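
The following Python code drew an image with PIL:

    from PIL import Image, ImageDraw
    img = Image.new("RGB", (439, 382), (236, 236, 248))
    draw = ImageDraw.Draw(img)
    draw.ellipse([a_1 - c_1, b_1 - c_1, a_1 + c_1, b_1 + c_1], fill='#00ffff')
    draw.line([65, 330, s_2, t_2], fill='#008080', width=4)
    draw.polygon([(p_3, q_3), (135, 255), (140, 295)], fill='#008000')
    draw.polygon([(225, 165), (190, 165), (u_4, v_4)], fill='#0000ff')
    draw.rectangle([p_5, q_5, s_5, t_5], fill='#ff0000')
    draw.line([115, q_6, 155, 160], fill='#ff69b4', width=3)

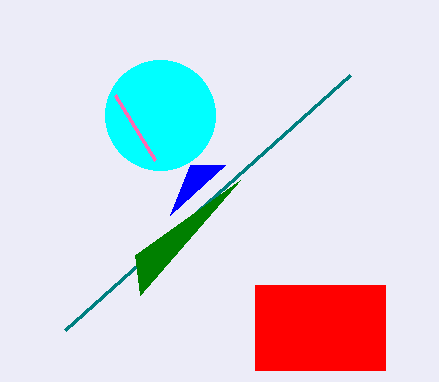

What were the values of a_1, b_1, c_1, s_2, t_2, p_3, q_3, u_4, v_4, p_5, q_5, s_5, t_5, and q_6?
a_1 = 160; b_1 = 115; c_1 = 55; s_2 = 350; t_2 = 75; p_3 = 240; q_3 = 180; u_4 = 170; v_4 = 215; p_5 = 255; q_5 = 285; s_5 = 385; t_5 = 370; q_6 = 95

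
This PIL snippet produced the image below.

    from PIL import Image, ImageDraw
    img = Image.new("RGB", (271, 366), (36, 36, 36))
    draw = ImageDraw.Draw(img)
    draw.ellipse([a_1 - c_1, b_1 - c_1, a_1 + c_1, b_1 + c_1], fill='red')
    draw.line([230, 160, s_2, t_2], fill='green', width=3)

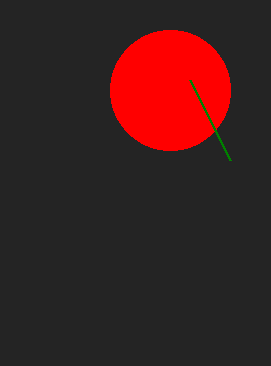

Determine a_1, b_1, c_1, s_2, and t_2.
a_1 = 170
b_1 = 90
c_1 = 60
s_2 = 190
t_2 = 80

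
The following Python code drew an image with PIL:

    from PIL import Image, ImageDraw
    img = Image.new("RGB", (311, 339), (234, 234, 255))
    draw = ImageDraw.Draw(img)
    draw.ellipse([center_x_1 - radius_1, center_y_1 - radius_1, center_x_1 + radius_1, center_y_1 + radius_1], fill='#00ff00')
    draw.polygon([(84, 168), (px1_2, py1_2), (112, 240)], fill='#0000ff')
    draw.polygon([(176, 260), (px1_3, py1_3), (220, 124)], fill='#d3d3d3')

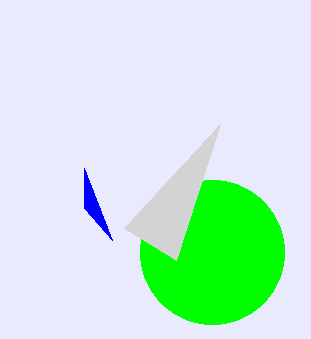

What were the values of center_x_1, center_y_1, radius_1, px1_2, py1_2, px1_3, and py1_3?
center_x_1 = 212; center_y_1 = 252; radius_1 = 72; px1_2 = 84; py1_2 = 208; px1_3 = 124; py1_3 = 228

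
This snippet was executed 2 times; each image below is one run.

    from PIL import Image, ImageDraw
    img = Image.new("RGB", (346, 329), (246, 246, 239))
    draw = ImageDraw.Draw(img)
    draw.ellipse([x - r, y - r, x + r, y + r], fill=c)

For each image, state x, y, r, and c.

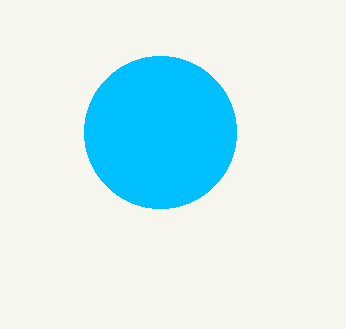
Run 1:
x = 160
y = 132
r = 76
c = 'deepskyblue'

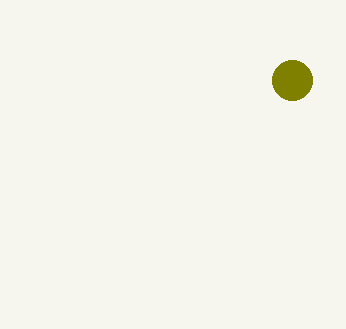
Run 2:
x = 292
y = 80
r = 20
c = 'olive'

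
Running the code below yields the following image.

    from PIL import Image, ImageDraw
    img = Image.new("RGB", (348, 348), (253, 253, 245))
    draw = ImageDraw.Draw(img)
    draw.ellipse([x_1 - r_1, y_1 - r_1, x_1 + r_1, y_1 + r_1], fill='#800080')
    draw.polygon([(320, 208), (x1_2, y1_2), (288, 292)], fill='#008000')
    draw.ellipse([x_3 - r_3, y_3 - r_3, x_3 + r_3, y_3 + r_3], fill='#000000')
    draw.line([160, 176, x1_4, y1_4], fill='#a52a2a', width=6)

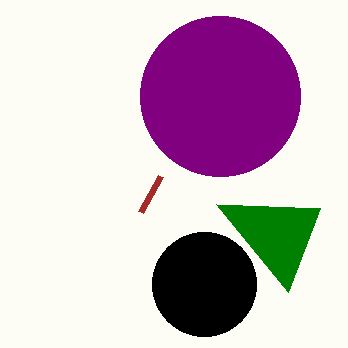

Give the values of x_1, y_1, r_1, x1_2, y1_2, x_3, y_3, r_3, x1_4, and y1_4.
x_1 = 220; y_1 = 96; r_1 = 80; x1_2 = 216; y1_2 = 204; x_3 = 204; y_3 = 284; r_3 = 52; x1_4 = 140; y1_4 = 212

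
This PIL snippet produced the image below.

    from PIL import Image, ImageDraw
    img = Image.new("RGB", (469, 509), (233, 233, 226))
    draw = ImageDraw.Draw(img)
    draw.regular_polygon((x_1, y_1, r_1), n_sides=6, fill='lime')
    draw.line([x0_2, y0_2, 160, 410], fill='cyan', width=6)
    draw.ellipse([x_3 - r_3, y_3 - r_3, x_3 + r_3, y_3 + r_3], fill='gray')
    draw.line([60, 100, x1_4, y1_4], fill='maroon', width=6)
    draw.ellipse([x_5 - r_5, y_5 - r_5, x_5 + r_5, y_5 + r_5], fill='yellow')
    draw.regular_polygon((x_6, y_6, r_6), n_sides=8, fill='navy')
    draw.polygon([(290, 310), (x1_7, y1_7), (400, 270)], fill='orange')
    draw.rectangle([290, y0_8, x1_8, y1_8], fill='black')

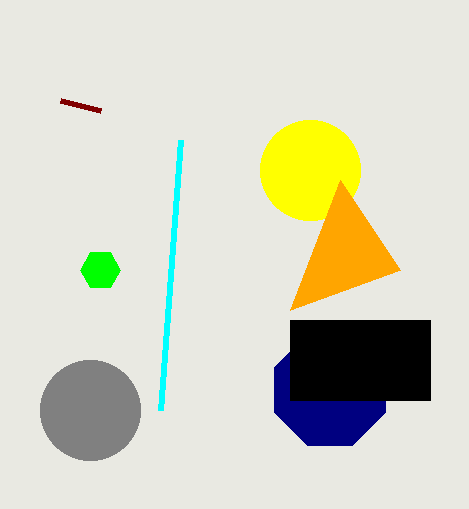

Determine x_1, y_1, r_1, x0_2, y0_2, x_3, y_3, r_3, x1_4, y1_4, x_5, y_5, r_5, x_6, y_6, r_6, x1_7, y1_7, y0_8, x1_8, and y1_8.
x_1 = 100; y_1 = 270; r_1 = 20; x0_2 = 180; y0_2 = 140; x_3 = 90; y_3 = 410; r_3 = 50; x1_4 = 100; y1_4 = 110; x_5 = 310; y_5 = 170; r_5 = 50; x_6 = 330; y_6 = 390; r_6 = 60; x1_7 = 340; y1_7 = 180; y0_8 = 320; x1_8 = 430; y1_8 = 400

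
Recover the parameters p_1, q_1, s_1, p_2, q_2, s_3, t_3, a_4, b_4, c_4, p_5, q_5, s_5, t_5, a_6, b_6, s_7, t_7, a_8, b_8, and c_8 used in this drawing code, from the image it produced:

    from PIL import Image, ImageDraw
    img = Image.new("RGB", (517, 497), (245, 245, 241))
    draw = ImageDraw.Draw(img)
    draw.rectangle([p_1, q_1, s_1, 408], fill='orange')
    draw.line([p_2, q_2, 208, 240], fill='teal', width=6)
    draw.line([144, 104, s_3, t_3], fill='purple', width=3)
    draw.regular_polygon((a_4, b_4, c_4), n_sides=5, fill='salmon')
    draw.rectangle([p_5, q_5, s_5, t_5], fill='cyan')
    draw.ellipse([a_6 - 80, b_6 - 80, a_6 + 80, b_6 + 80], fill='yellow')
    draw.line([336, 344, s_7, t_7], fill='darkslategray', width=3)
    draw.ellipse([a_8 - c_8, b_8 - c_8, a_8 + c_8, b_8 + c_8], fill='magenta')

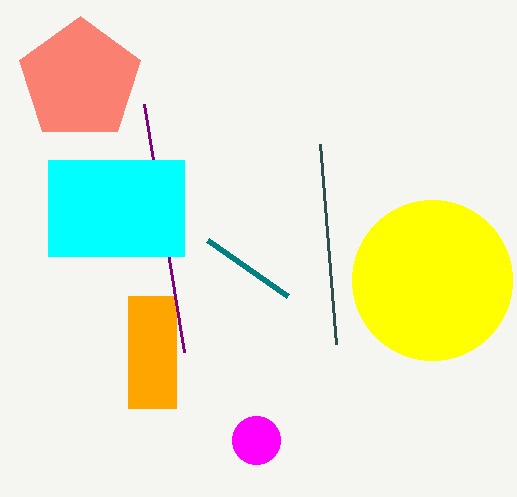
p_1 = 128
q_1 = 296
s_1 = 176
p_2 = 288
q_2 = 296
s_3 = 184
t_3 = 352
a_4 = 80
b_4 = 80
c_4 = 64
p_5 = 48
q_5 = 160
s_5 = 184
t_5 = 256
a_6 = 432
b_6 = 280
s_7 = 320
t_7 = 144
a_8 = 256
b_8 = 440
c_8 = 24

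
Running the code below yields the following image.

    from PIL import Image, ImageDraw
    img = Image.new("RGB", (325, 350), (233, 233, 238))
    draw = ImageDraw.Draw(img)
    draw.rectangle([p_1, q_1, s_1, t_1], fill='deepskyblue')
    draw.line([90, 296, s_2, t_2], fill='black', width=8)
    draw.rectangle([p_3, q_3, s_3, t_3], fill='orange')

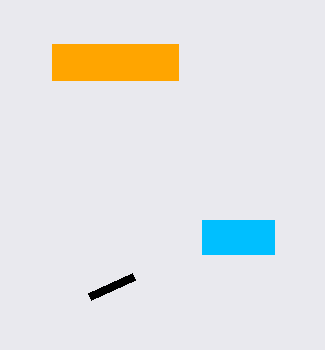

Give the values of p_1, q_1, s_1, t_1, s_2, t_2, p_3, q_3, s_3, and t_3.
p_1 = 202; q_1 = 220; s_1 = 274; t_1 = 254; s_2 = 134; t_2 = 276; p_3 = 52; q_3 = 44; s_3 = 178; t_3 = 80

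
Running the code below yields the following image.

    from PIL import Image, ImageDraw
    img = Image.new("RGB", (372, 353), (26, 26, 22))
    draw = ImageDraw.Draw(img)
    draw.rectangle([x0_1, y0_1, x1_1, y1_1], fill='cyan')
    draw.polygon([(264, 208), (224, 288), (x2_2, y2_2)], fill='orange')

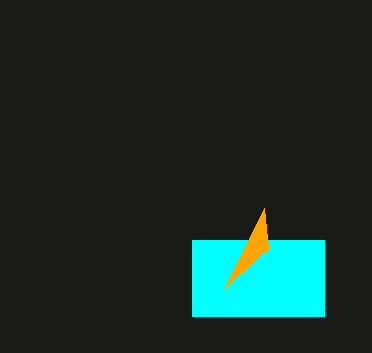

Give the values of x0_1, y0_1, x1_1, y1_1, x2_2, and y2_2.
x0_1 = 192, y0_1 = 240, x1_1 = 324, y1_1 = 316, x2_2 = 268, y2_2 = 248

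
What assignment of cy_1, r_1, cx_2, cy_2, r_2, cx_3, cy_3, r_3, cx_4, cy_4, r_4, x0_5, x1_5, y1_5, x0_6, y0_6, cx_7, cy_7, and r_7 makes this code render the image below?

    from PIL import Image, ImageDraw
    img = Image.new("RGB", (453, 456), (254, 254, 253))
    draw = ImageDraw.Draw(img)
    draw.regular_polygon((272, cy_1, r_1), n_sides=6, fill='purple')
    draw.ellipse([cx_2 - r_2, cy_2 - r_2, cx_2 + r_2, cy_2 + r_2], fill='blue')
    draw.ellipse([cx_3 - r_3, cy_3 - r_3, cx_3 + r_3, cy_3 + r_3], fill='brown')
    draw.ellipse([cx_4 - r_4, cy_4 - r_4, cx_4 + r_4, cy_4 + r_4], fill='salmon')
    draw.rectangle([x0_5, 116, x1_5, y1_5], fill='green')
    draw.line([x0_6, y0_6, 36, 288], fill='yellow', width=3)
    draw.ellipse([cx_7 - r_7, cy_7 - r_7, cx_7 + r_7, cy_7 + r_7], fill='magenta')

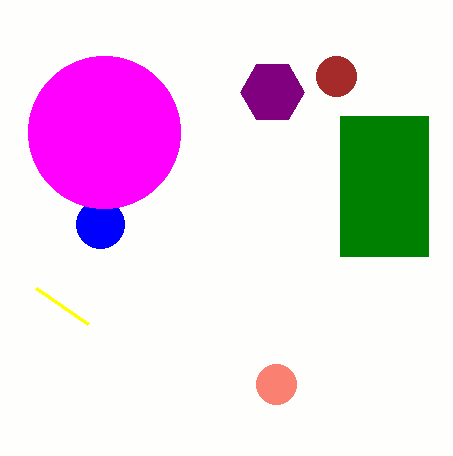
cy_1 = 92
r_1 = 32
cx_2 = 100
cy_2 = 224
r_2 = 24
cx_3 = 336
cy_3 = 76
r_3 = 20
cx_4 = 276
cy_4 = 384
r_4 = 20
x0_5 = 340
x1_5 = 428
y1_5 = 256
x0_6 = 88
y0_6 = 324
cx_7 = 104
cy_7 = 132
r_7 = 76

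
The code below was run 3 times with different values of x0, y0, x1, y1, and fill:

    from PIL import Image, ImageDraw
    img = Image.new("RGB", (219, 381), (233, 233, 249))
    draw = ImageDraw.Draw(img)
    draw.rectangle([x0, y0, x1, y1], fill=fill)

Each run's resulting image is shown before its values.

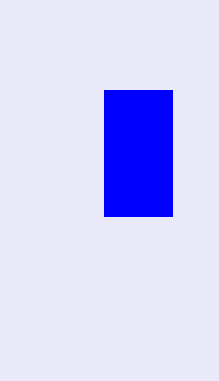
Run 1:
x0 = 104, y0 = 90, x1 = 172, y1 = 216, fill = 'blue'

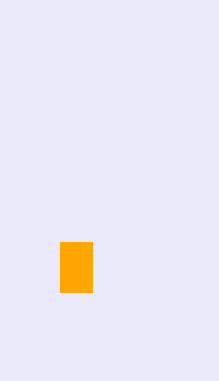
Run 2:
x0 = 60; y0 = 242; x1 = 92; y1 = 292; fill = 'orange'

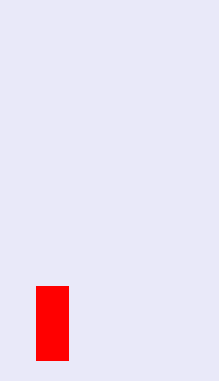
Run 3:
x0 = 36; y0 = 286; x1 = 68; y1 = 360; fill = 'red'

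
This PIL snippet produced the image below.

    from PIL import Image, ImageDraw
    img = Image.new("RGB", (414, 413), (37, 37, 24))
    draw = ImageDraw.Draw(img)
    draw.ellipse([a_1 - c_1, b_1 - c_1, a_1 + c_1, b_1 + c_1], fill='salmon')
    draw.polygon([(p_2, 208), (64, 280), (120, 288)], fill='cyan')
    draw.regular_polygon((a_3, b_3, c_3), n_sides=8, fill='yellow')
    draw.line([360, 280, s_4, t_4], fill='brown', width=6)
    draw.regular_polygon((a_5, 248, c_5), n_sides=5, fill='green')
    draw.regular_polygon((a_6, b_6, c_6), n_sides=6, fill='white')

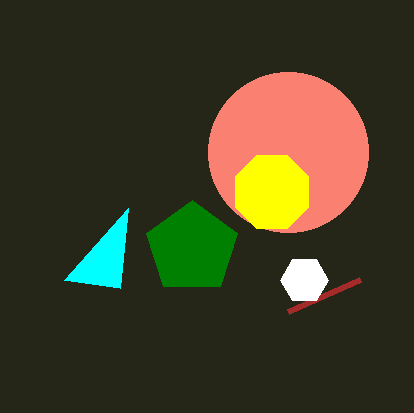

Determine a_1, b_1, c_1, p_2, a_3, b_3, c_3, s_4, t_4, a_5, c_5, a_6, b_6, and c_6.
a_1 = 288
b_1 = 152
c_1 = 80
p_2 = 128
a_3 = 272
b_3 = 192
c_3 = 40
s_4 = 288
t_4 = 312
a_5 = 192
c_5 = 48
a_6 = 304
b_6 = 280
c_6 = 24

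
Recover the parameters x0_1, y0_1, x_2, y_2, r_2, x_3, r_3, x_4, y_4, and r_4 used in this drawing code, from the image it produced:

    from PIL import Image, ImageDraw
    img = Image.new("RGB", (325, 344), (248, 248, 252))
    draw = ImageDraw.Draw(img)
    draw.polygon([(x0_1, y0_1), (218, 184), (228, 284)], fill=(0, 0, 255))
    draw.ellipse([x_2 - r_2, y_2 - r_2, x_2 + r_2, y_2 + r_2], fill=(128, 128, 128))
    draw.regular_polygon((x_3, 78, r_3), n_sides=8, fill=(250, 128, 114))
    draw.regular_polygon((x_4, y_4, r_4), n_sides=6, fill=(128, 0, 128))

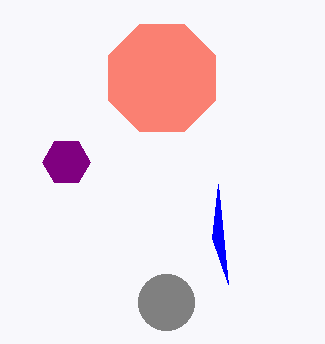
x0_1 = 212, y0_1 = 238, x_2 = 166, y_2 = 302, r_2 = 28, x_3 = 162, r_3 = 58, x_4 = 66, y_4 = 162, r_4 = 24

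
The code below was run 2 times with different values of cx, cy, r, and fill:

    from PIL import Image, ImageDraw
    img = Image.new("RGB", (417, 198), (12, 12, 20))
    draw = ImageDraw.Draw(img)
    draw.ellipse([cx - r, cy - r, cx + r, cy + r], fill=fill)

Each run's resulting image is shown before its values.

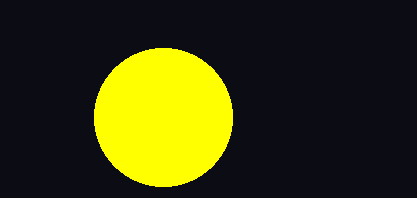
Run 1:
cx = 163; cy = 117; r = 69; fill = 'yellow'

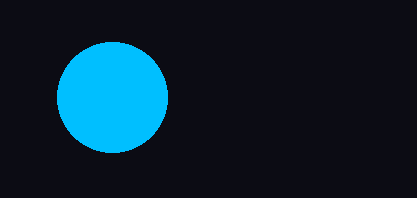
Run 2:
cx = 112, cy = 97, r = 55, fill = 'deepskyblue'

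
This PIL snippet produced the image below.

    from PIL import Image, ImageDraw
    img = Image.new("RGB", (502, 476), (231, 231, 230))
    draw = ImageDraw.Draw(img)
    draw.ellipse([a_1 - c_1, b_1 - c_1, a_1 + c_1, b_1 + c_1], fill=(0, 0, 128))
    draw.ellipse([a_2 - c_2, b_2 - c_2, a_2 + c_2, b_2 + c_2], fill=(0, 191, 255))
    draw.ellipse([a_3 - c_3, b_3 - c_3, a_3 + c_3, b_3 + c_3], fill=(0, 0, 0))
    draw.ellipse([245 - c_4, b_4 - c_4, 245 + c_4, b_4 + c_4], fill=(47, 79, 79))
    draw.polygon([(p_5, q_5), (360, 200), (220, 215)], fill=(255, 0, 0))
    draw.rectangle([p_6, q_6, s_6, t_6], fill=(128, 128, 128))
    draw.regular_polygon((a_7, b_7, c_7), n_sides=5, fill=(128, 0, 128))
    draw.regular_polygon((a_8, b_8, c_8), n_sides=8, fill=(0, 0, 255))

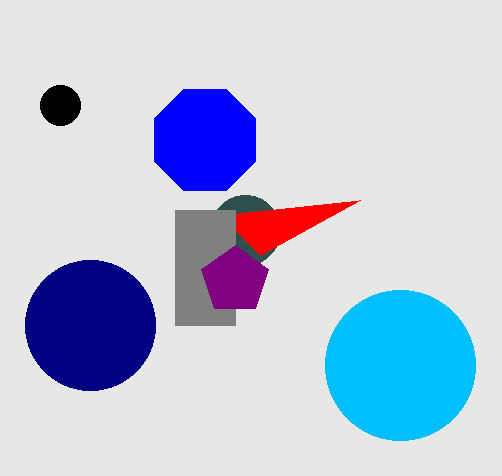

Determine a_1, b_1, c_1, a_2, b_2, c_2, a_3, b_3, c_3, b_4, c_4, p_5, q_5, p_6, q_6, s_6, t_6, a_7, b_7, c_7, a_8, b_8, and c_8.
a_1 = 90
b_1 = 325
c_1 = 65
a_2 = 400
b_2 = 365
c_2 = 75
a_3 = 60
b_3 = 105
c_3 = 20
b_4 = 230
c_4 = 35
p_5 = 260
q_5 = 255
p_6 = 175
q_6 = 210
s_6 = 235
t_6 = 325
a_7 = 235
b_7 = 280
c_7 = 35
a_8 = 205
b_8 = 140
c_8 = 55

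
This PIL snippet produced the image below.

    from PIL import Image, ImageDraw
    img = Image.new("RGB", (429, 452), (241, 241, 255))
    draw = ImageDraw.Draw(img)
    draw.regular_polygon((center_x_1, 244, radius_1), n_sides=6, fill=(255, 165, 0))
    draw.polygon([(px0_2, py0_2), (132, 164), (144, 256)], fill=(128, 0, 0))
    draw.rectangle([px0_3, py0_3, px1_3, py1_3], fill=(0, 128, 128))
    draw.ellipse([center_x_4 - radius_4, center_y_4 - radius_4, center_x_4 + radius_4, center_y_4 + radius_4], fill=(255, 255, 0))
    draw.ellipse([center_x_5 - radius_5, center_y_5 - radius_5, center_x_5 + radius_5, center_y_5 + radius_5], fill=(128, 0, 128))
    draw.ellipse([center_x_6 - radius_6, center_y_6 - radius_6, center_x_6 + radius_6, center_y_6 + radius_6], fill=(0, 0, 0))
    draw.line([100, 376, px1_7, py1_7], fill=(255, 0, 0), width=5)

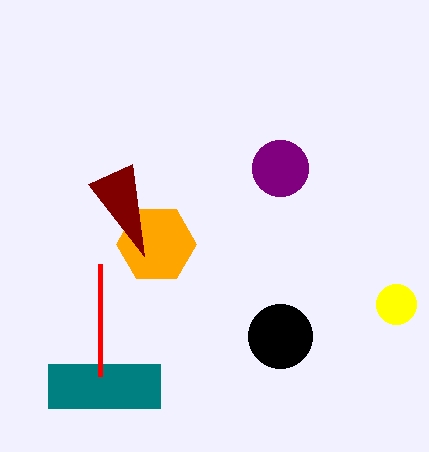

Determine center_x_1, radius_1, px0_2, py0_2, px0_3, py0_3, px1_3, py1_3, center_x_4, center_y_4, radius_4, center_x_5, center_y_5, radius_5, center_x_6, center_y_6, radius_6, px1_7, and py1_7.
center_x_1 = 156, radius_1 = 40, px0_2 = 88, py0_2 = 184, px0_3 = 48, py0_3 = 364, px1_3 = 160, py1_3 = 408, center_x_4 = 396, center_y_4 = 304, radius_4 = 20, center_x_5 = 280, center_y_5 = 168, radius_5 = 28, center_x_6 = 280, center_y_6 = 336, radius_6 = 32, px1_7 = 100, py1_7 = 264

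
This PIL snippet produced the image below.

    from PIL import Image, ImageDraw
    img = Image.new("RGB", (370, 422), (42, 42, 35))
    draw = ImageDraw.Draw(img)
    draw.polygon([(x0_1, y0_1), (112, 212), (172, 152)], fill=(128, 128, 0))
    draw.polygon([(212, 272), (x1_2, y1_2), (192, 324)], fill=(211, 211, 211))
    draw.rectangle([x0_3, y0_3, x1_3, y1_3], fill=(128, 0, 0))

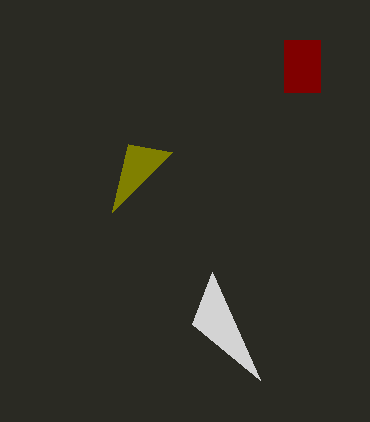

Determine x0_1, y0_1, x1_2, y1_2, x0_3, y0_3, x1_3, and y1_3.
x0_1 = 128, y0_1 = 144, x1_2 = 260, y1_2 = 380, x0_3 = 284, y0_3 = 40, x1_3 = 320, y1_3 = 92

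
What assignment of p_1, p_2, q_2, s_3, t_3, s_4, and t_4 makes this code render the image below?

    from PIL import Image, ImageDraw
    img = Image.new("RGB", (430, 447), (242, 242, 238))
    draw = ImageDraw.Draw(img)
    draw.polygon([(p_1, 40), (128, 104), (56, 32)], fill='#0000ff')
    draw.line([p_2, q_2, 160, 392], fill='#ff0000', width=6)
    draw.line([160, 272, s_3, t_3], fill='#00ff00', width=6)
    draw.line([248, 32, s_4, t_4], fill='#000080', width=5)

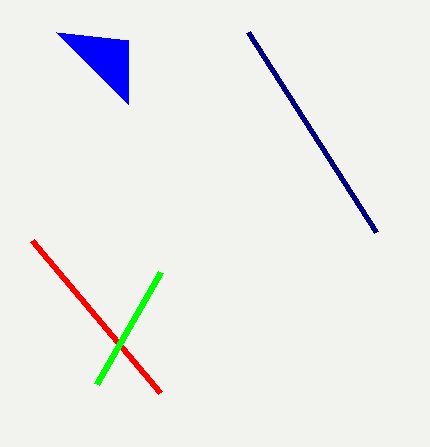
p_1 = 128, p_2 = 32, q_2 = 240, s_3 = 96, t_3 = 384, s_4 = 376, t_4 = 232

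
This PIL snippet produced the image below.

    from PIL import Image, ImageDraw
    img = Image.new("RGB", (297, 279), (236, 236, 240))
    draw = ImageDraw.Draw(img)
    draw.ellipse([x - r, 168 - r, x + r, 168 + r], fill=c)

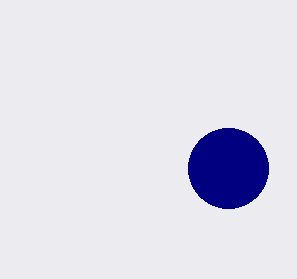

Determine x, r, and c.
x = 228
r = 40
c = 'navy'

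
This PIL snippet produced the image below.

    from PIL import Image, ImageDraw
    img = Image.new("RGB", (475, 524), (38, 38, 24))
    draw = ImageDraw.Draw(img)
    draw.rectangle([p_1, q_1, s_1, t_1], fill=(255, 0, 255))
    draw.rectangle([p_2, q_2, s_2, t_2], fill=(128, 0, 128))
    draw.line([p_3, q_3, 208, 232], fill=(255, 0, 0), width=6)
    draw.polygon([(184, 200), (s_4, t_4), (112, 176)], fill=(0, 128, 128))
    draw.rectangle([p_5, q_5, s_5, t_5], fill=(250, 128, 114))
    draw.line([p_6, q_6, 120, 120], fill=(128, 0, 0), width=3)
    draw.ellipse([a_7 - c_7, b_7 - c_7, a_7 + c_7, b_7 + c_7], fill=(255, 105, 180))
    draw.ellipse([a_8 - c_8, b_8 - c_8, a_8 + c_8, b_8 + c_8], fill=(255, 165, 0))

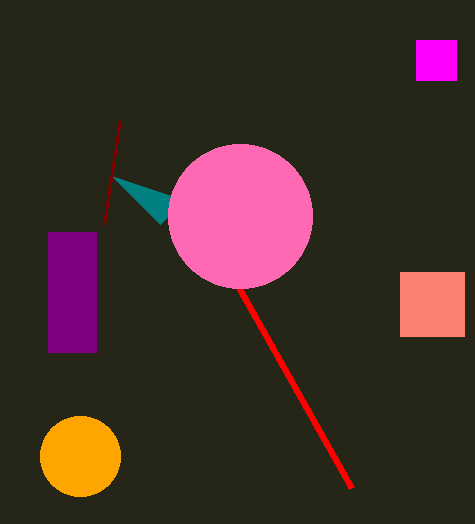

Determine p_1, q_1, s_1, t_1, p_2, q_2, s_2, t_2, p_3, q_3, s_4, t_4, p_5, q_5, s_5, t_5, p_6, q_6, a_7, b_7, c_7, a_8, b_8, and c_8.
p_1 = 416; q_1 = 40; s_1 = 456; t_1 = 80; p_2 = 48; q_2 = 232; s_2 = 96; t_2 = 352; p_3 = 352; q_3 = 488; s_4 = 160; t_4 = 224; p_5 = 400; q_5 = 272; s_5 = 464; t_5 = 336; p_6 = 104; q_6 = 224; a_7 = 240; b_7 = 216; c_7 = 72; a_8 = 80; b_8 = 456; c_8 = 40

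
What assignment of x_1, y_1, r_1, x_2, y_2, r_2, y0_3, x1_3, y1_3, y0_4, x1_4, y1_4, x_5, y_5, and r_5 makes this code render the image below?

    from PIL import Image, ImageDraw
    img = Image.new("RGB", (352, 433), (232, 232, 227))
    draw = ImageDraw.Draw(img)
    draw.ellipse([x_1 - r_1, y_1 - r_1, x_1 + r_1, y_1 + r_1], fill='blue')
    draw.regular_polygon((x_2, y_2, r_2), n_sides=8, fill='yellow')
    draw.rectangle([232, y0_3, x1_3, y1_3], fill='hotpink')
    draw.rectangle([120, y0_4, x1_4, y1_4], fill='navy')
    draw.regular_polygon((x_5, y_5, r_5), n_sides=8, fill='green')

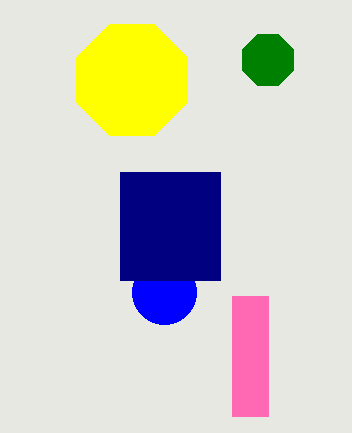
x_1 = 164, y_1 = 292, r_1 = 32, x_2 = 132, y_2 = 80, r_2 = 60, y0_3 = 296, x1_3 = 268, y1_3 = 416, y0_4 = 172, x1_4 = 220, y1_4 = 280, x_5 = 268, y_5 = 60, r_5 = 28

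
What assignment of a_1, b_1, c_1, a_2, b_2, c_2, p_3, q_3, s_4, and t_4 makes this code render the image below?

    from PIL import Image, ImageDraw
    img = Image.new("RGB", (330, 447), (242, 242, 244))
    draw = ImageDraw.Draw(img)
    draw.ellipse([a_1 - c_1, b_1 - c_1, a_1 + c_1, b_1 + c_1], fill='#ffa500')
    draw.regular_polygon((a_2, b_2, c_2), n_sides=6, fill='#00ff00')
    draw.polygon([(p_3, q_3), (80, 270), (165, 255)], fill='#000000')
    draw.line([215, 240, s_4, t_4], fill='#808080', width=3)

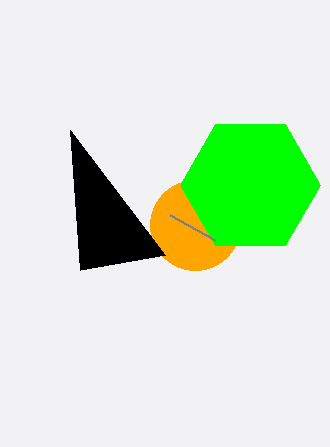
a_1 = 195, b_1 = 225, c_1 = 45, a_2 = 250, b_2 = 185, c_2 = 70, p_3 = 70, q_3 = 130, s_4 = 170, t_4 = 215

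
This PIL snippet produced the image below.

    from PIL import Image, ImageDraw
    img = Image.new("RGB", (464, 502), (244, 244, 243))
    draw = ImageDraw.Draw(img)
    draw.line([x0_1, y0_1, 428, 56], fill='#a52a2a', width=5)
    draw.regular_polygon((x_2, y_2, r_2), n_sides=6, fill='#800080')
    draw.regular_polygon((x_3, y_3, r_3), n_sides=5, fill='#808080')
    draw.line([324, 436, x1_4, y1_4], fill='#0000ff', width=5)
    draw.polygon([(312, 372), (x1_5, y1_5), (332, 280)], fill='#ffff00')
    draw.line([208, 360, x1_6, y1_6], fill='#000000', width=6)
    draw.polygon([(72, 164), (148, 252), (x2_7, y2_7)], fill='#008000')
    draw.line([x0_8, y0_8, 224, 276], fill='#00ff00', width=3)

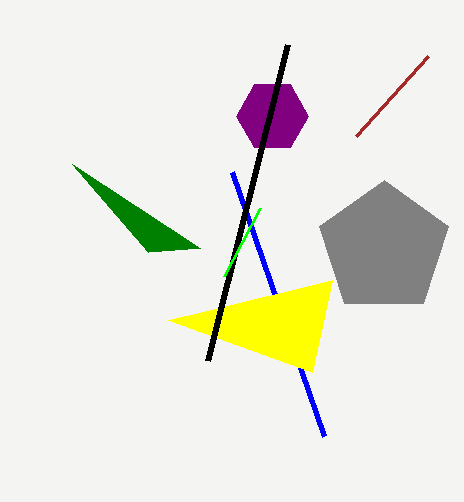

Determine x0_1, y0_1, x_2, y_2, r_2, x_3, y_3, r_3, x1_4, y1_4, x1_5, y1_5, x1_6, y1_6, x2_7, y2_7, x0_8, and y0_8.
x0_1 = 356; y0_1 = 136; x_2 = 272; y_2 = 116; r_2 = 36; x_3 = 384; y_3 = 248; r_3 = 68; x1_4 = 232; y1_4 = 172; x1_5 = 168; y1_5 = 320; x1_6 = 288; y1_6 = 44; x2_7 = 200; y2_7 = 248; x0_8 = 260; y0_8 = 208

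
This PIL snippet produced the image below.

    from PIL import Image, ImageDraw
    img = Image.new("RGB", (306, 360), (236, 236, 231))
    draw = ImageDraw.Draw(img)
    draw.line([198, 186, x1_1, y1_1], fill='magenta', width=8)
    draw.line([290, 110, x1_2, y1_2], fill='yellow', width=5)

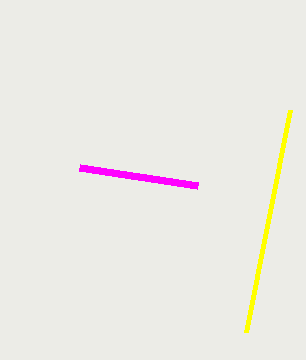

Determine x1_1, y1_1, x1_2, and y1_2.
x1_1 = 80; y1_1 = 168; x1_2 = 246; y1_2 = 332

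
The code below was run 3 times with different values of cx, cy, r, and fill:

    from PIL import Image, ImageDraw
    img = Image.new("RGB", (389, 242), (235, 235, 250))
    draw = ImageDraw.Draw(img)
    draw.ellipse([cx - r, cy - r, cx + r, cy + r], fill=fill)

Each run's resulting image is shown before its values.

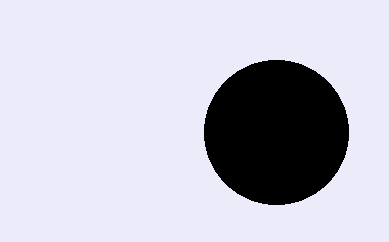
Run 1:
cx = 276; cy = 132; r = 72; fill = 'black'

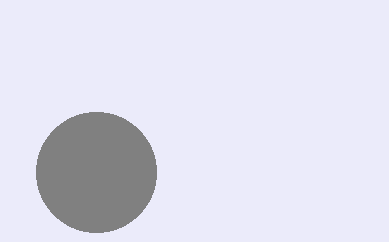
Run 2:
cx = 96
cy = 172
r = 60
fill = 'gray'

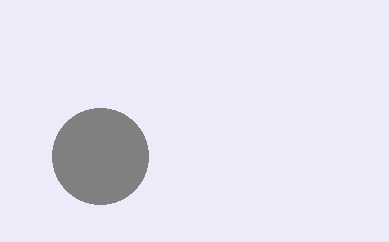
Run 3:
cx = 100
cy = 156
r = 48
fill = 'gray'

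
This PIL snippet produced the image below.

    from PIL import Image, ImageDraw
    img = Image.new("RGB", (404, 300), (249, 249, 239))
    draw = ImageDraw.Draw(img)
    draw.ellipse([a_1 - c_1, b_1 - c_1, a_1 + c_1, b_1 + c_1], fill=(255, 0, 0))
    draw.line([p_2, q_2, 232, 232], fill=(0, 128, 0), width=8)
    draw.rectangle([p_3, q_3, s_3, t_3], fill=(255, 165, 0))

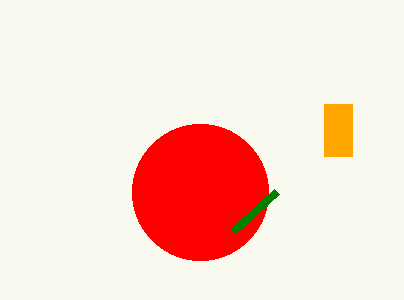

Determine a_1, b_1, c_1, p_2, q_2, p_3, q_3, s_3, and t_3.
a_1 = 200
b_1 = 192
c_1 = 68
p_2 = 276
q_2 = 192
p_3 = 324
q_3 = 104
s_3 = 352
t_3 = 156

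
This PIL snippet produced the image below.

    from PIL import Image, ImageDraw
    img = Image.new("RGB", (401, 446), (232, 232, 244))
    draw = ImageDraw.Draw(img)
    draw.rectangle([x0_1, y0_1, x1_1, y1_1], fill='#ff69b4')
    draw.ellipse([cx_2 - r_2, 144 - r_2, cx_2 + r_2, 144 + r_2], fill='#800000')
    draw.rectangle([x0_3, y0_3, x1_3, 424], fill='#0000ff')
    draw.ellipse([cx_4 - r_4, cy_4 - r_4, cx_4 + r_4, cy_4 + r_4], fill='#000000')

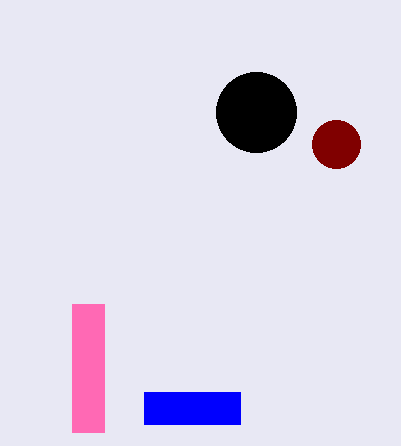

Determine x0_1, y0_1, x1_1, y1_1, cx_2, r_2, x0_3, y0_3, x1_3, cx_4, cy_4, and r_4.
x0_1 = 72, y0_1 = 304, x1_1 = 104, y1_1 = 432, cx_2 = 336, r_2 = 24, x0_3 = 144, y0_3 = 392, x1_3 = 240, cx_4 = 256, cy_4 = 112, r_4 = 40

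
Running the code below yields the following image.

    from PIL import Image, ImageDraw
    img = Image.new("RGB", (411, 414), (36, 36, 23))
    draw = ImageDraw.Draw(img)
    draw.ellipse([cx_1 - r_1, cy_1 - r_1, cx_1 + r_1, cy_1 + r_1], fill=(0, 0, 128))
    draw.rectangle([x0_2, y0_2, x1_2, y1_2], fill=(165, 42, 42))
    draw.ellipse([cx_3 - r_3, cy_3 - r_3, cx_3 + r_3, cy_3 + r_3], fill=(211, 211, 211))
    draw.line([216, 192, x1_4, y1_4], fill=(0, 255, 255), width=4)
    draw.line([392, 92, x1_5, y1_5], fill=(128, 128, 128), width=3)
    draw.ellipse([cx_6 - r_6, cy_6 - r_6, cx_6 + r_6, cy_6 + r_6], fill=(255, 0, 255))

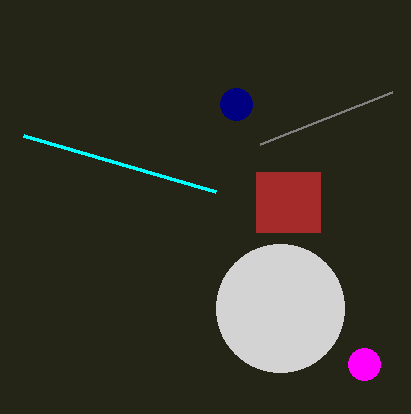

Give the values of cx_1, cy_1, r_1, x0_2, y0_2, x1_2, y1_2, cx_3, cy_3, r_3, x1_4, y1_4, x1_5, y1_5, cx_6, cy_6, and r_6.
cx_1 = 236; cy_1 = 104; r_1 = 16; x0_2 = 256; y0_2 = 172; x1_2 = 320; y1_2 = 232; cx_3 = 280; cy_3 = 308; r_3 = 64; x1_4 = 24; y1_4 = 136; x1_5 = 260; y1_5 = 144; cx_6 = 364; cy_6 = 364; r_6 = 16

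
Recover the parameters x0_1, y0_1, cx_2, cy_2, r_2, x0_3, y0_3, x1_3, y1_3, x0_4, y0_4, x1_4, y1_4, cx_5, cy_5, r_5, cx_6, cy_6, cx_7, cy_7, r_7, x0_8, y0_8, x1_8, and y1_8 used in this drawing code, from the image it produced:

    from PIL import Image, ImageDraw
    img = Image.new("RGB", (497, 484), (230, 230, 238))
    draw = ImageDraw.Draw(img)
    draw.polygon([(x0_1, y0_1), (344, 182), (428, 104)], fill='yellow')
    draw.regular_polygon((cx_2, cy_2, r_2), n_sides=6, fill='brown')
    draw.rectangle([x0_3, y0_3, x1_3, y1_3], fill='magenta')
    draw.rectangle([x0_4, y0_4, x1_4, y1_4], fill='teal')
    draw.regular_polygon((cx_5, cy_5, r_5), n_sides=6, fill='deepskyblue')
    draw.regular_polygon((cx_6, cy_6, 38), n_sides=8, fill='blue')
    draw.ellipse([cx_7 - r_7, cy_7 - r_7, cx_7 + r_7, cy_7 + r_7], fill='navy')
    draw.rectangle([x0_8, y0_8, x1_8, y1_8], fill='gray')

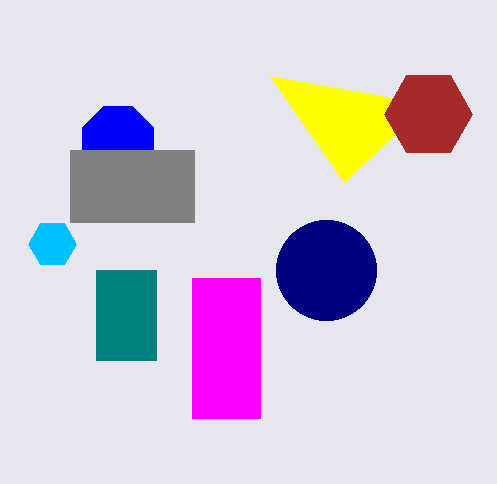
x0_1 = 270
y0_1 = 76
cx_2 = 428
cy_2 = 114
r_2 = 44
x0_3 = 192
y0_3 = 278
x1_3 = 260
y1_3 = 418
x0_4 = 96
y0_4 = 270
x1_4 = 156
y1_4 = 360
cx_5 = 52
cy_5 = 244
r_5 = 24
cx_6 = 118
cy_6 = 142
cx_7 = 326
cy_7 = 270
r_7 = 50
x0_8 = 70
y0_8 = 150
x1_8 = 194
y1_8 = 222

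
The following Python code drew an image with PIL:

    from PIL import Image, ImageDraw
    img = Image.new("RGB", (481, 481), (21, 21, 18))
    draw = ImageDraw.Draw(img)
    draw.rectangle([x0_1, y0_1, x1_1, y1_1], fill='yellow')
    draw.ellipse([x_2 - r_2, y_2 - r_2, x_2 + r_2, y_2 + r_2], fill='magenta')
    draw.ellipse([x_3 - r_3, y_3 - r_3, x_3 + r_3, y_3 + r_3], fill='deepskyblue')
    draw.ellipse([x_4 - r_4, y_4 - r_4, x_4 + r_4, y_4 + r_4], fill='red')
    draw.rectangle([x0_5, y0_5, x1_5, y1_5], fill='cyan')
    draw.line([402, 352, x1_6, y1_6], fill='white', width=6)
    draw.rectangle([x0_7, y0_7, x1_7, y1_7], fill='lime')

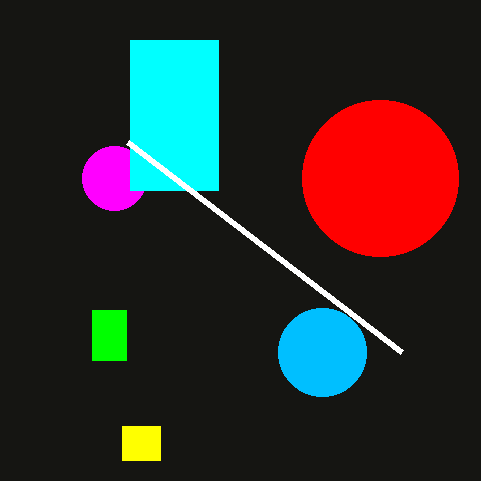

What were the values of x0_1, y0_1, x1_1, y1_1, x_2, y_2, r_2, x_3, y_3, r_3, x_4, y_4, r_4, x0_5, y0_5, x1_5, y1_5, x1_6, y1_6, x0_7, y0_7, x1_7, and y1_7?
x0_1 = 122
y0_1 = 426
x1_1 = 160
y1_1 = 460
x_2 = 114
y_2 = 178
r_2 = 32
x_3 = 322
y_3 = 352
r_3 = 44
x_4 = 380
y_4 = 178
r_4 = 78
x0_5 = 130
y0_5 = 40
x1_5 = 218
y1_5 = 190
x1_6 = 128
y1_6 = 142
x0_7 = 92
y0_7 = 310
x1_7 = 126
y1_7 = 360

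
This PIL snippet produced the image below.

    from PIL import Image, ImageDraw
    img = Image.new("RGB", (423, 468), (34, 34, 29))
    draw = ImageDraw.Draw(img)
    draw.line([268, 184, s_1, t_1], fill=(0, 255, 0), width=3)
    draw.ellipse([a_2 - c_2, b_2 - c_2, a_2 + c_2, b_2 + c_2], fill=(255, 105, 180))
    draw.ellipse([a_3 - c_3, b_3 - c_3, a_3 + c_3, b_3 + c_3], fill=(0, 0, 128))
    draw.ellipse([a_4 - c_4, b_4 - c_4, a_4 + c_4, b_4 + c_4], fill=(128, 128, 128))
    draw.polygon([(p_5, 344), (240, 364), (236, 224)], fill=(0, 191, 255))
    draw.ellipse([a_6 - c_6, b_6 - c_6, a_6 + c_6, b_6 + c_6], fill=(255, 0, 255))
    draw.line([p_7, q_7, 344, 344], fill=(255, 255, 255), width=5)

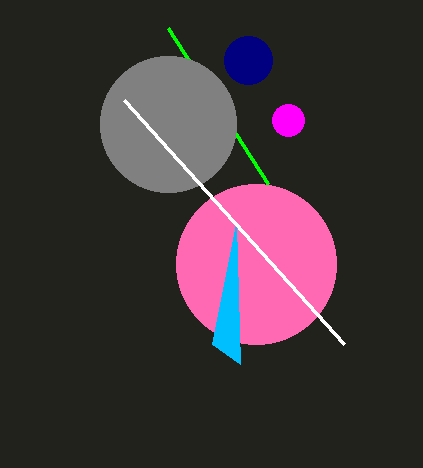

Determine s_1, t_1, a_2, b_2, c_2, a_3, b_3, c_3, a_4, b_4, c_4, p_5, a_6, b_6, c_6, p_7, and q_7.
s_1 = 168
t_1 = 28
a_2 = 256
b_2 = 264
c_2 = 80
a_3 = 248
b_3 = 60
c_3 = 24
a_4 = 168
b_4 = 124
c_4 = 68
p_5 = 212
a_6 = 288
b_6 = 120
c_6 = 16
p_7 = 124
q_7 = 100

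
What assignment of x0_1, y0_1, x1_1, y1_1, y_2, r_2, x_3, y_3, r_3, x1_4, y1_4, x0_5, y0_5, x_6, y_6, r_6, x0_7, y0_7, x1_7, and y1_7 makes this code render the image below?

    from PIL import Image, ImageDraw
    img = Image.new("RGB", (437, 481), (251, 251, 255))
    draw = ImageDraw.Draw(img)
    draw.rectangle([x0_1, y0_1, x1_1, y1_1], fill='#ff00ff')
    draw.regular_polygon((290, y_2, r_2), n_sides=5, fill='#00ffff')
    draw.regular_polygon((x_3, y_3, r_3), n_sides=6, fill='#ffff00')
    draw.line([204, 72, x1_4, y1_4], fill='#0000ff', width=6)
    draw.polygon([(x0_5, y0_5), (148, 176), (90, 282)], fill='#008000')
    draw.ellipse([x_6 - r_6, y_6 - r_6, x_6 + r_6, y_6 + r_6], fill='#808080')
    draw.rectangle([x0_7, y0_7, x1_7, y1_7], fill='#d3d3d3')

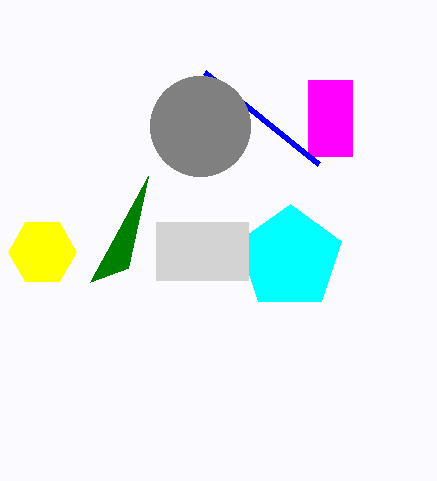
x0_1 = 308, y0_1 = 80, x1_1 = 352, y1_1 = 156, y_2 = 258, r_2 = 54, x_3 = 42, y_3 = 252, r_3 = 34, x1_4 = 318, y1_4 = 164, x0_5 = 128, y0_5 = 268, x_6 = 200, y_6 = 126, r_6 = 50, x0_7 = 156, y0_7 = 222, x1_7 = 248, y1_7 = 280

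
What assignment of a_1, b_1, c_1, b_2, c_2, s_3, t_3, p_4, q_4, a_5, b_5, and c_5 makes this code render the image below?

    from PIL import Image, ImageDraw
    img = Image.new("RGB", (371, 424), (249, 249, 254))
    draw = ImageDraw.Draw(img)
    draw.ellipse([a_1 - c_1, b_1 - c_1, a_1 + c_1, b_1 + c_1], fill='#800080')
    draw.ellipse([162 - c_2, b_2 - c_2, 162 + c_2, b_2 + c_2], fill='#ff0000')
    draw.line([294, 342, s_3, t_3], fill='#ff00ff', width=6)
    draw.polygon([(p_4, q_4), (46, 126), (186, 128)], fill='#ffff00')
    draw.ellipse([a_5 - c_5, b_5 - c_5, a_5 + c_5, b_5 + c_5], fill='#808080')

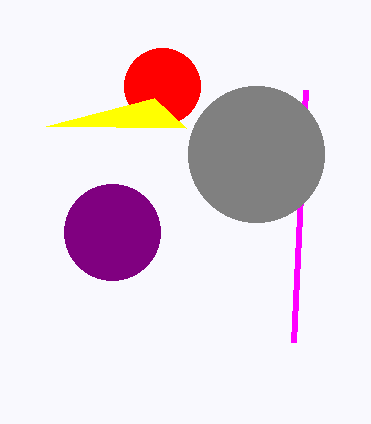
a_1 = 112; b_1 = 232; c_1 = 48; b_2 = 86; c_2 = 38; s_3 = 306; t_3 = 90; p_4 = 154; q_4 = 98; a_5 = 256; b_5 = 154; c_5 = 68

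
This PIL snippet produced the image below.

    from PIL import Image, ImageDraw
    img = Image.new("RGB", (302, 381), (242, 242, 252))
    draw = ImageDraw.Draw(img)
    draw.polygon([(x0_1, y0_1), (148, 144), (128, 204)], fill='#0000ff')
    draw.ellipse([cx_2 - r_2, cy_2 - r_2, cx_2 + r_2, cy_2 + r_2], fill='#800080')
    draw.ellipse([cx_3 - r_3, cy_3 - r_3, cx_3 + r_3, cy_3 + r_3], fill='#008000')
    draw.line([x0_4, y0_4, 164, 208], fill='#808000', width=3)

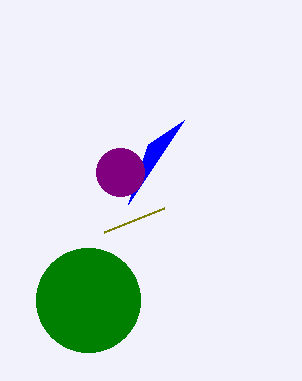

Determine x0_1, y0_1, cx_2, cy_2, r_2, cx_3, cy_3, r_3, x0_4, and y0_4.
x0_1 = 184
y0_1 = 120
cx_2 = 120
cy_2 = 172
r_2 = 24
cx_3 = 88
cy_3 = 300
r_3 = 52
x0_4 = 104
y0_4 = 232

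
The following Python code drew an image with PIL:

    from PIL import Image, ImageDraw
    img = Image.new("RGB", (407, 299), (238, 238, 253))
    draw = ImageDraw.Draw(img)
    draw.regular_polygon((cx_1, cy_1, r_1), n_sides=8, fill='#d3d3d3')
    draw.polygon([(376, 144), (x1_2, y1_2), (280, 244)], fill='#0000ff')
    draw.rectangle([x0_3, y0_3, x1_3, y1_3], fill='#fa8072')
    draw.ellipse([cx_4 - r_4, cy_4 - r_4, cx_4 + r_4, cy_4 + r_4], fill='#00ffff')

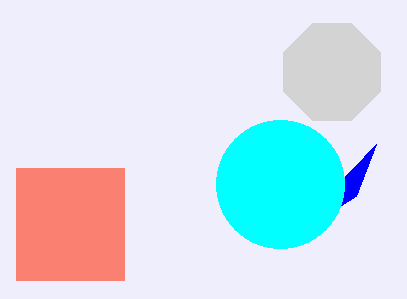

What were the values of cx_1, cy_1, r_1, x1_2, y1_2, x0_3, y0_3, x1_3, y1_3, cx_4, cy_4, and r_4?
cx_1 = 332; cy_1 = 72; r_1 = 52; x1_2 = 356; y1_2 = 196; x0_3 = 16; y0_3 = 168; x1_3 = 124; y1_3 = 280; cx_4 = 280; cy_4 = 184; r_4 = 64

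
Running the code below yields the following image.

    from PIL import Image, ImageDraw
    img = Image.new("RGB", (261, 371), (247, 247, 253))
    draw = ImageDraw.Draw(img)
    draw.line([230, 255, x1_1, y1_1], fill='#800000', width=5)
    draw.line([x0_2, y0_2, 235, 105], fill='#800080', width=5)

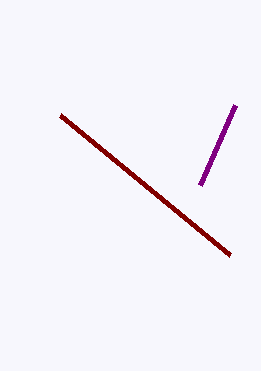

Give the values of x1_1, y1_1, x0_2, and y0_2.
x1_1 = 60
y1_1 = 115
x0_2 = 200
y0_2 = 185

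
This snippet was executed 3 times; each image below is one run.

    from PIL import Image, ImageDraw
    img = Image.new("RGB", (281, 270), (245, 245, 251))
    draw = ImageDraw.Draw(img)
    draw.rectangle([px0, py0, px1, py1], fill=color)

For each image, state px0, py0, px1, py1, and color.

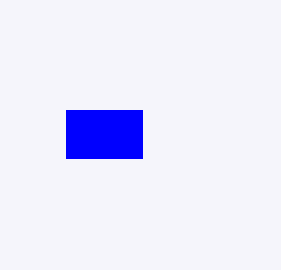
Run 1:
px0 = 66, py0 = 110, px1 = 142, py1 = 158, color = 'blue'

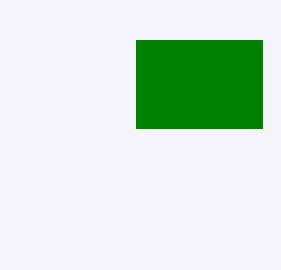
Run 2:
px0 = 136; py0 = 40; px1 = 262; py1 = 128; color = 'green'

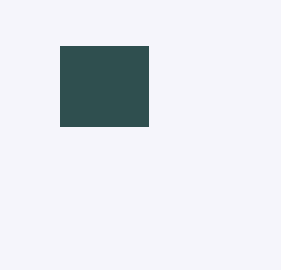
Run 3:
px0 = 60
py0 = 46
px1 = 148
py1 = 126
color = 'darkslategray'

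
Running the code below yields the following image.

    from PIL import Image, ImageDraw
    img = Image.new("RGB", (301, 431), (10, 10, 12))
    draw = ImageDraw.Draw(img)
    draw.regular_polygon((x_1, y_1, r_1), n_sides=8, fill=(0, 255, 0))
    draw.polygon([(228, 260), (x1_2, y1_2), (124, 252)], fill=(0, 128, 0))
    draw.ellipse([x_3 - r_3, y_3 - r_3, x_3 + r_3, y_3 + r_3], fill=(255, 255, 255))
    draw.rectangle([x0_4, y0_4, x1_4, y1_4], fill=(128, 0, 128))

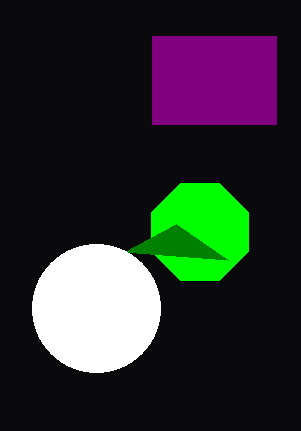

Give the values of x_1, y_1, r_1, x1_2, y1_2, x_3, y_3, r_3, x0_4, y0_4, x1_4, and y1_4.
x_1 = 200; y_1 = 232; r_1 = 52; x1_2 = 176; y1_2 = 224; x_3 = 96; y_3 = 308; r_3 = 64; x0_4 = 152; y0_4 = 36; x1_4 = 276; y1_4 = 124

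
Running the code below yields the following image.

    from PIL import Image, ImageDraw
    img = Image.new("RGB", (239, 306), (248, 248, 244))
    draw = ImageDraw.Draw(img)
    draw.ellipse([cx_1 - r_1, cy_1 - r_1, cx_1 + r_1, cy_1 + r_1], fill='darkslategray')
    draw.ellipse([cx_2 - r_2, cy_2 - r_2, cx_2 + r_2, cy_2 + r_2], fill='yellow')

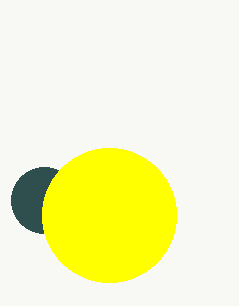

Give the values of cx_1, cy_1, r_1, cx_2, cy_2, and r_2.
cx_1 = 44; cy_1 = 200; r_1 = 33; cx_2 = 109; cy_2 = 215; r_2 = 67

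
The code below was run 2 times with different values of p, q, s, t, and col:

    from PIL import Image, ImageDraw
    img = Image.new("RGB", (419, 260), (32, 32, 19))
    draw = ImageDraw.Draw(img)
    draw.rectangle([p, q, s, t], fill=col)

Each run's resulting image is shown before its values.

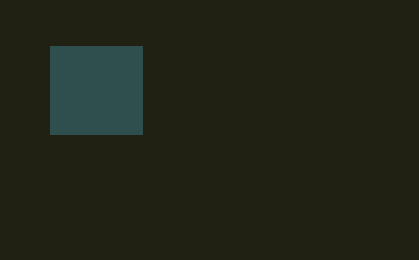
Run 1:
p = 50, q = 46, s = 142, t = 134, col = 'darkslategray'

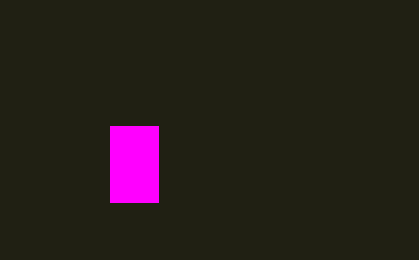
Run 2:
p = 110
q = 126
s = 158
t = 202
col = 'magenta'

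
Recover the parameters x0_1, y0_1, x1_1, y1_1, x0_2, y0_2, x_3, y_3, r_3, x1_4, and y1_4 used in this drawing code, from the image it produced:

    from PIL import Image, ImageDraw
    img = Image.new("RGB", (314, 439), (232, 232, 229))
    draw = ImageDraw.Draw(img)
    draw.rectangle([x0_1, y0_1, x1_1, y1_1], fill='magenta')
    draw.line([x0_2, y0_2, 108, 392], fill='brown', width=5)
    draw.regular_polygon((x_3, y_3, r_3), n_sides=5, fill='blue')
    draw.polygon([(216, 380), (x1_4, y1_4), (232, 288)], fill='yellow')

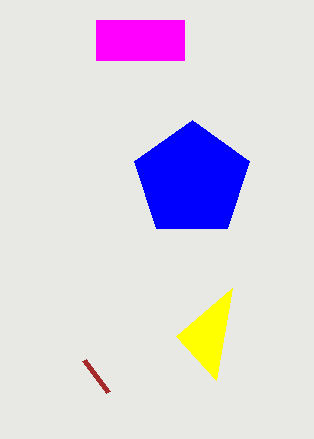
x0_1 = 96; y0_1 = 20; x1_1 = 184; y1_1 = 60; x0_2 = 84; y0_2 = 360; x_3 = 192; y_3 = 180; r_3 = 60; x1_4 = 176; y1_4 = 336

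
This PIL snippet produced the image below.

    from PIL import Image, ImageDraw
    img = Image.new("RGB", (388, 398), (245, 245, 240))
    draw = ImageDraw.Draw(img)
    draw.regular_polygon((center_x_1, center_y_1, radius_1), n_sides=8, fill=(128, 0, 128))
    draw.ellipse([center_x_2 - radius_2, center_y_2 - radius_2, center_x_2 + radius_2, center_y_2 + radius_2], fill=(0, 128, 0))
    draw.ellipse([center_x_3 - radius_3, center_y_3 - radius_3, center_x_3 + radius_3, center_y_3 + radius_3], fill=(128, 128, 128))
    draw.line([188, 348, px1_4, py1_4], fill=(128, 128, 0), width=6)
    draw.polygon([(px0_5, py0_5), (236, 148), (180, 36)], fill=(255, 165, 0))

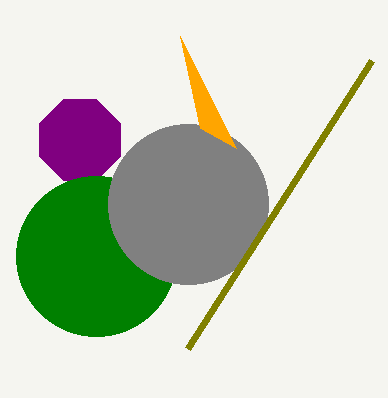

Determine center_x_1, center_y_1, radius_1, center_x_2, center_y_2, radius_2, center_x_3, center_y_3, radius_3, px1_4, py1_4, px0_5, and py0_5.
center_x_1 = 80, center_y_1 = 140, radius_1 = 44, center_x_2 = 96, center_y_2 = 256, radius_2 = 80, center_x_3 = 188, center_y_3 = 204, radius_3 = 80, px1_4 = 372, py1_4 = 60, px0_5 = 200, py0_5 = 128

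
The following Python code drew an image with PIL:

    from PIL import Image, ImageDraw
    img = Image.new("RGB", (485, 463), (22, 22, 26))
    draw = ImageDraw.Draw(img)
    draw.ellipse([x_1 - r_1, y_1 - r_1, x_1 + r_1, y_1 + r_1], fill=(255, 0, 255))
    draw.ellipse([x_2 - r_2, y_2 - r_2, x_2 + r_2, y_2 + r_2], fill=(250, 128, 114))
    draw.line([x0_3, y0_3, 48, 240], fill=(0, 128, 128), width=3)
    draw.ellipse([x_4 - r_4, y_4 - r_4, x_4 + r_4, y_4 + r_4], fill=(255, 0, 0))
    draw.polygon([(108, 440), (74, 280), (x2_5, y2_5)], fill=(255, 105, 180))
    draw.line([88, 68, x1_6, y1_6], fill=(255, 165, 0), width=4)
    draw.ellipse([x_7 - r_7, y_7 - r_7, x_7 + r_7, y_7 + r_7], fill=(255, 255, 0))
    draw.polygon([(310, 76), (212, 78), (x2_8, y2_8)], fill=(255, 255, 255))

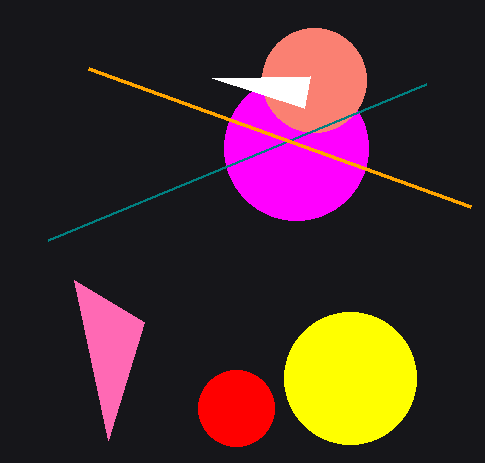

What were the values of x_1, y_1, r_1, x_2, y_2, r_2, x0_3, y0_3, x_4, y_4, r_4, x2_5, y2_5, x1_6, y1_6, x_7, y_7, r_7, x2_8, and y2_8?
x_1 = 296; y_1 = 148; r_1 = 72; x_2 = 314; y_2 = 80; r_2 = 52; x0_3 = 426; y0_3 = 84; x_4 = 236; y_4 = 408; r_4 = 38; x2_5 = 144; y2_5 = 322; x1_6 = 470; y1_6 = 206; x_7 = 350; y_7 = 378; r_7 = 66; x2_8 = 304; y2_8 = 108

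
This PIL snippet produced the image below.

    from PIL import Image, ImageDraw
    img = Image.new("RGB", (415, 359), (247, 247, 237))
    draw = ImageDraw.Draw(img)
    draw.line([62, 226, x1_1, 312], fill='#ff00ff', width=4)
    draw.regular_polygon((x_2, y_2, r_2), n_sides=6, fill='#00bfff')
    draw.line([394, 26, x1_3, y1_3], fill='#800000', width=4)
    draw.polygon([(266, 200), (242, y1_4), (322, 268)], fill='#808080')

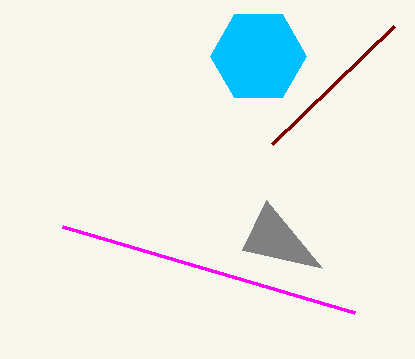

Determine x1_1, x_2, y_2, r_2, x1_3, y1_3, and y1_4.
x1_1 = 354, x_2 = 258, y_2 = 56, r_2 = 48, x1_3 = 272, y1_3 = 144, y1_4 = 250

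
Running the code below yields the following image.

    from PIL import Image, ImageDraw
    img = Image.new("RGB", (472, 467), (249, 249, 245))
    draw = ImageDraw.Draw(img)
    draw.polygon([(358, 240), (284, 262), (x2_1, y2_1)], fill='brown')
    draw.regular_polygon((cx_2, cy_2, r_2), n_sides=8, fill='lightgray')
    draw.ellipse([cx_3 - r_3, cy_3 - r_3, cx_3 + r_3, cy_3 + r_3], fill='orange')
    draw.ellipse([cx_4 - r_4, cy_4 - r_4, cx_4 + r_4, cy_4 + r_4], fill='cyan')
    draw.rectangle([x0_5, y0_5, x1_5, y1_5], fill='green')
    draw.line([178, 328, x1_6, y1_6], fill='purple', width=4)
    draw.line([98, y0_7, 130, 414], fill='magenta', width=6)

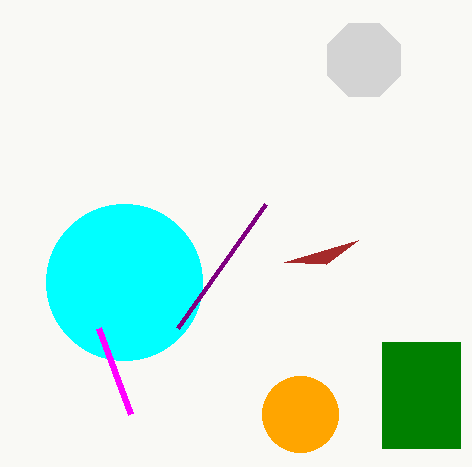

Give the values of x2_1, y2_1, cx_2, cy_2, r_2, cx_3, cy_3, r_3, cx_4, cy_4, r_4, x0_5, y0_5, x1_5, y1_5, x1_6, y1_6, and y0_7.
x2_1 = 326; y2_1 = 264; cx_2 = 364; cy_2 = 60; r_2 = 40; cx_3 = 300; cy_3 = 414; r_3 = 38; cx_4 = 124; cy_4 = 282; r_4 = 78; x0_5 = 382; y0_5 = 342; x1_5 = 460; y1_5 = 448; x1_6 = 266; y1_6 = 204; y0_7 = 328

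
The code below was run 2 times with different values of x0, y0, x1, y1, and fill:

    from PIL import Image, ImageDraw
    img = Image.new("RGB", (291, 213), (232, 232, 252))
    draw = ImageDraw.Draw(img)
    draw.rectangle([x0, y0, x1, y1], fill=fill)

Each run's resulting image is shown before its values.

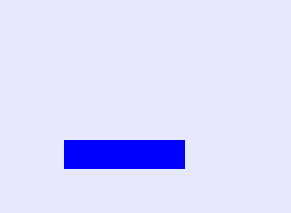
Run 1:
x0 = 64; y0 = 140; x1 = 184; y1 = 168; fill = 'blue'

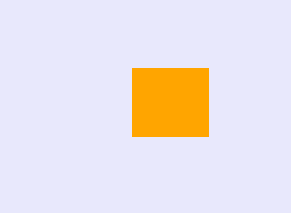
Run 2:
x0 = 132; y0 = 68; x1 = 208; y1 = 136; fill = 'orange'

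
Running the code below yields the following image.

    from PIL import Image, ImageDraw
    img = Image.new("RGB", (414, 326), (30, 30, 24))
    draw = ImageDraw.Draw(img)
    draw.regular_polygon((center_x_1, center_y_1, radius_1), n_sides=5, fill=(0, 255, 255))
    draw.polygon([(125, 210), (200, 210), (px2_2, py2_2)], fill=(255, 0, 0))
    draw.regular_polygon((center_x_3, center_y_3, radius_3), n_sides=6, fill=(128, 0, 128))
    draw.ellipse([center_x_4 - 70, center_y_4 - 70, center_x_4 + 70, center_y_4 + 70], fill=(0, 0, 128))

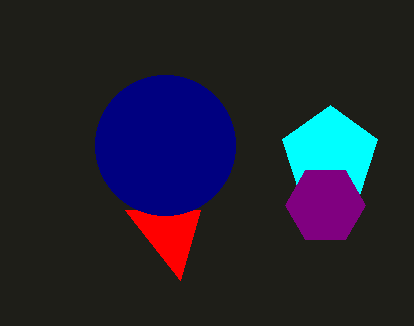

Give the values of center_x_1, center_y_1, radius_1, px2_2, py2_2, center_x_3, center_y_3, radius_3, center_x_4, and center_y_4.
center_x_1 = 330; center_y_1 = 155; radius_1 = 50; px2_2 = 180; py2_2 = 280; center_x_3 = 325; center_y_3 = 205; radius_3 = 40; center_x_4 = 165; center_y_4 = 145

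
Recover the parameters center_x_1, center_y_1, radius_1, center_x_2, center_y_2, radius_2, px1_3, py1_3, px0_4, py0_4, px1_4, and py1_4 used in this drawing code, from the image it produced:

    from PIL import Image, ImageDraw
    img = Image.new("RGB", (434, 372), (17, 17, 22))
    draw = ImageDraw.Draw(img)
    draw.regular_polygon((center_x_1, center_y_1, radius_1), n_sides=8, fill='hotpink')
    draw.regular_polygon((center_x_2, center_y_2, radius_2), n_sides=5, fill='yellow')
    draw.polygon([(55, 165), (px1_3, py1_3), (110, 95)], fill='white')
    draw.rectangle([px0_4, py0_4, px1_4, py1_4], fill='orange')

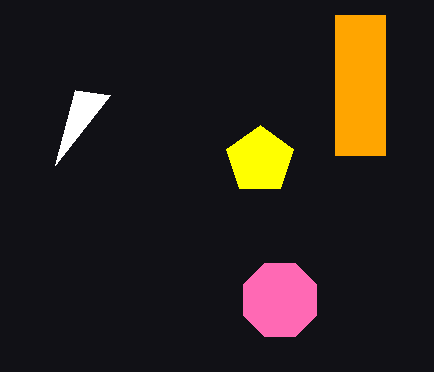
center_x_1 = 280; center_y_1 = 300; radius_1 = 40; center_x_2 = 260; center_y_2 = 160; radius_2 = 35; px1_3 = 75; py1_3 = 90; px0_4 = 335; py0_4 = 15; px1_4 = 385; py1_4 = 155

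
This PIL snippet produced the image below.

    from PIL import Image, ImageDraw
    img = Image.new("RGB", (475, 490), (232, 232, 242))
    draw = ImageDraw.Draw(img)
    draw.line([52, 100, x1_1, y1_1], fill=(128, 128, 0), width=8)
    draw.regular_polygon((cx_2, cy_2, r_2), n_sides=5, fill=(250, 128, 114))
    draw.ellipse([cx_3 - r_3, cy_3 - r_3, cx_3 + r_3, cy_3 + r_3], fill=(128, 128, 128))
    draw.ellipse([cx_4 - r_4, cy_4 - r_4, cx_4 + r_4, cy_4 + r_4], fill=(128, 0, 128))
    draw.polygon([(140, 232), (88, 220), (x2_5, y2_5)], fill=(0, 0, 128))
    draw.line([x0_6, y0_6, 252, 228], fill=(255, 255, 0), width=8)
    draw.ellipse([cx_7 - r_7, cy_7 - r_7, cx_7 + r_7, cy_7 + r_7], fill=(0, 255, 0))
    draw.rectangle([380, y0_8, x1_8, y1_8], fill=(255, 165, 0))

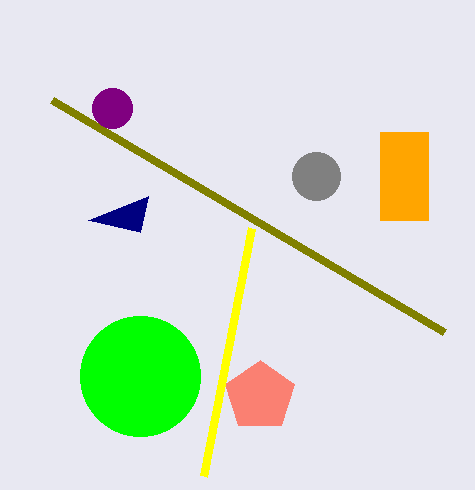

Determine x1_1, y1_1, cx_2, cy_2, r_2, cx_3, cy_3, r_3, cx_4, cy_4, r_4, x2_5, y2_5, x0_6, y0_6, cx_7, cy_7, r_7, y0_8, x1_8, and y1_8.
x1_1 = 444
y1_1 = 332
cx_2 = 260
cy_2 = 396
r_2 = 36
cx_3 = 316
cy_3 = 176
r_3 = 24
cx_4 = 112
cy_4 = 108
r_4 = 20
x2_5 = 148
y2_5 = 196
x0_6 = 204
y0_6 = 476
cx_7 = 140
cy_7 = 376
r_7 = 60
y0_8 = 132
x1_8 = 428
y1_8 = 220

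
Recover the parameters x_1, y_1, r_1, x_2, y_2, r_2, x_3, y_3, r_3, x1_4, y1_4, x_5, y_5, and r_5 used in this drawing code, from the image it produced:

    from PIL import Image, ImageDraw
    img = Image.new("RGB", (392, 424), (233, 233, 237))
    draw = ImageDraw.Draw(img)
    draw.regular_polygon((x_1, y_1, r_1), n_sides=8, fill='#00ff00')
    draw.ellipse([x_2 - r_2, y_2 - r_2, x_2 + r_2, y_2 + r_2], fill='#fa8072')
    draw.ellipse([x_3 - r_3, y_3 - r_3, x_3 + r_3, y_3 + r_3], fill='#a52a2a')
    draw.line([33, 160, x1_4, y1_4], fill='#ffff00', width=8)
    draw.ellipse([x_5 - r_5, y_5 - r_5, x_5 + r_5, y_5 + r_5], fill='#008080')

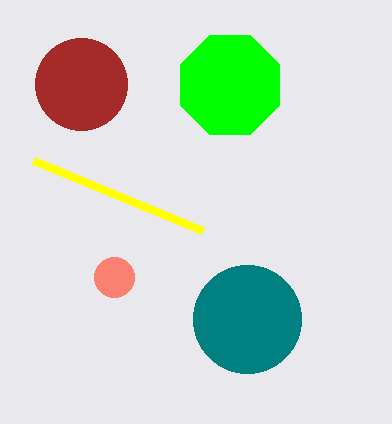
x_1 = 230, y_1 = 85, r_1 = 54, x_2 = 114, y_2 = 277, r_2 = 20, x_3 = 81, y_3 = 84, r_3 = 46, x1_4 = 202, y1_4 = 230, x_5 = 247, y_5 = 319, r_5 = 54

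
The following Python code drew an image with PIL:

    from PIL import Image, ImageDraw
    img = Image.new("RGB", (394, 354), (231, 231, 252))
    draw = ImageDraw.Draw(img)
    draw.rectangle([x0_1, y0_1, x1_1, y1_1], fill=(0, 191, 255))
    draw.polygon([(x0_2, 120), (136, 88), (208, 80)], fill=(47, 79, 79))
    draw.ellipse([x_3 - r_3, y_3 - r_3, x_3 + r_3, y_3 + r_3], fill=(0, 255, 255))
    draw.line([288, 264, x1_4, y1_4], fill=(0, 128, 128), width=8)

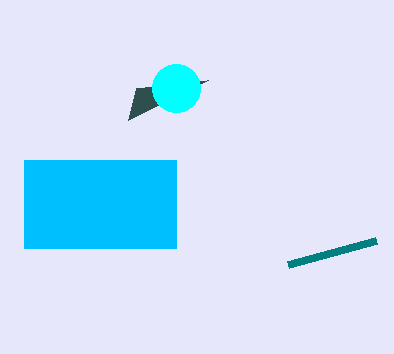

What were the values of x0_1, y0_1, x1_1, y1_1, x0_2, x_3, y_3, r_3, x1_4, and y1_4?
x0_1 = 24, y0_1 = 160, x1_1 = 176, y1_1 = 248, x0_2 = 128, x_3 = 176, y_3 = 88, r_3 = 24, x1_4 = 376, y1_4 = 240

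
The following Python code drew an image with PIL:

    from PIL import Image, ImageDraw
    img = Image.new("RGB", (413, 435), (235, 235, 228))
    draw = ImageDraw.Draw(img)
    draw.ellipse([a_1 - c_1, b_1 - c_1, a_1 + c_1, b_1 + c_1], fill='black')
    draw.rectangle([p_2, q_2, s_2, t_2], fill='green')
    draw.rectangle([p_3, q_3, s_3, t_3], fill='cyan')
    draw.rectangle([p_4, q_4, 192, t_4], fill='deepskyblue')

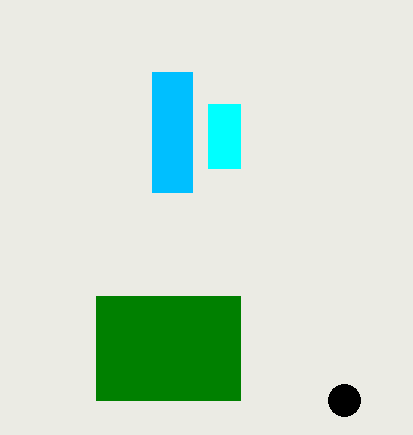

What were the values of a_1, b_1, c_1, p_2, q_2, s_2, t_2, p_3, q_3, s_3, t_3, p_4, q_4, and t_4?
a_1 = 344; b_1 = 400; c_1 = 16; p_2 = 96; q_2 = 296; s_2 = 240; t_2 = 400; p_3 = 208; q_3 = 104; s_3 = 240; t_3 = 168; p_4 = 152; q_4 = 72; t_4 = 192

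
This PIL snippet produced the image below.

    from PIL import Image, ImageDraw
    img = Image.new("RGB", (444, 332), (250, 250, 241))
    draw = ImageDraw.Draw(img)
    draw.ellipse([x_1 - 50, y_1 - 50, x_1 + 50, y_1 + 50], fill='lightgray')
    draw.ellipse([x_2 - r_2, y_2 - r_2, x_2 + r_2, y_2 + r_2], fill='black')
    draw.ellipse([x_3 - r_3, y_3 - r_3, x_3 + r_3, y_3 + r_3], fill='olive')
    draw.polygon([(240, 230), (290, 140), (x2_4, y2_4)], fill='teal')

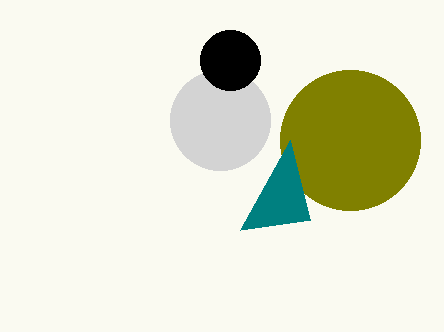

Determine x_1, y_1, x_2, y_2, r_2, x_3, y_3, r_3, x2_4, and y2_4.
x_1 = 220
y_1 = 120
x_2 = 230
y_2 = 60
r_2 = 30
x_3 = 350
y_3 = 140
r_3 = 70
x2_4 = 310
y2_4 = 220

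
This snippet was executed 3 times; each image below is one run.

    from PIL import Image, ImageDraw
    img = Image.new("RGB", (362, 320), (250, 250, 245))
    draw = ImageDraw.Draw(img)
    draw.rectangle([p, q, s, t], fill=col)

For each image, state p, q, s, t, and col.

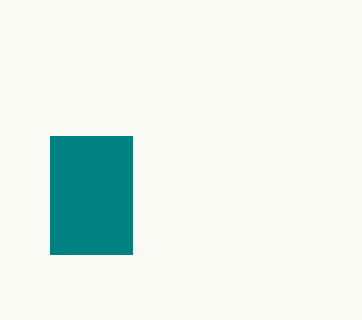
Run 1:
p = 50
q = 136
s = 132
t = 254
col = 'teal'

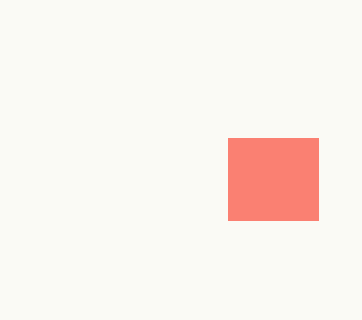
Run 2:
p = 228, q = 138, s = 318, t = 220, col = 'salmon'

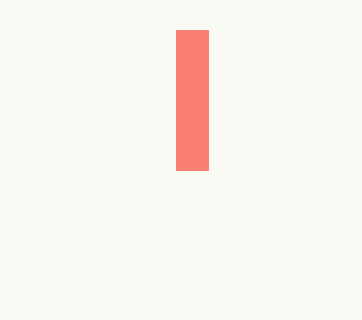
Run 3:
p = 176; q = 30; s = 208; t = 170; col = 'salmon'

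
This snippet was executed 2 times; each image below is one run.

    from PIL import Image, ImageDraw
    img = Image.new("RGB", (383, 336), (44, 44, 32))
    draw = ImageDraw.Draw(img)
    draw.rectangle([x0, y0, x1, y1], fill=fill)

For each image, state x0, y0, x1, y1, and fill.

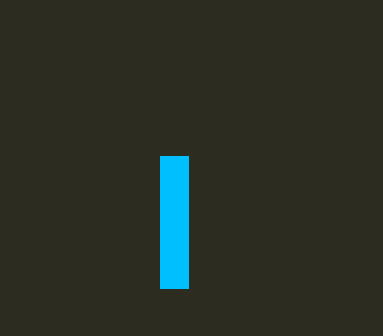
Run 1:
x0 = 160, y0 = 156, x1 = 188, y1 = 288, fill = 'deepskyblue'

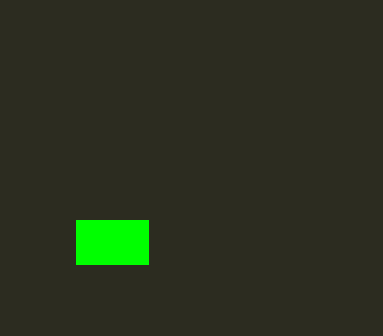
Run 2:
x0 = 76, y0 = 220, x1 = 148, y1 = 264, fill = 'lime'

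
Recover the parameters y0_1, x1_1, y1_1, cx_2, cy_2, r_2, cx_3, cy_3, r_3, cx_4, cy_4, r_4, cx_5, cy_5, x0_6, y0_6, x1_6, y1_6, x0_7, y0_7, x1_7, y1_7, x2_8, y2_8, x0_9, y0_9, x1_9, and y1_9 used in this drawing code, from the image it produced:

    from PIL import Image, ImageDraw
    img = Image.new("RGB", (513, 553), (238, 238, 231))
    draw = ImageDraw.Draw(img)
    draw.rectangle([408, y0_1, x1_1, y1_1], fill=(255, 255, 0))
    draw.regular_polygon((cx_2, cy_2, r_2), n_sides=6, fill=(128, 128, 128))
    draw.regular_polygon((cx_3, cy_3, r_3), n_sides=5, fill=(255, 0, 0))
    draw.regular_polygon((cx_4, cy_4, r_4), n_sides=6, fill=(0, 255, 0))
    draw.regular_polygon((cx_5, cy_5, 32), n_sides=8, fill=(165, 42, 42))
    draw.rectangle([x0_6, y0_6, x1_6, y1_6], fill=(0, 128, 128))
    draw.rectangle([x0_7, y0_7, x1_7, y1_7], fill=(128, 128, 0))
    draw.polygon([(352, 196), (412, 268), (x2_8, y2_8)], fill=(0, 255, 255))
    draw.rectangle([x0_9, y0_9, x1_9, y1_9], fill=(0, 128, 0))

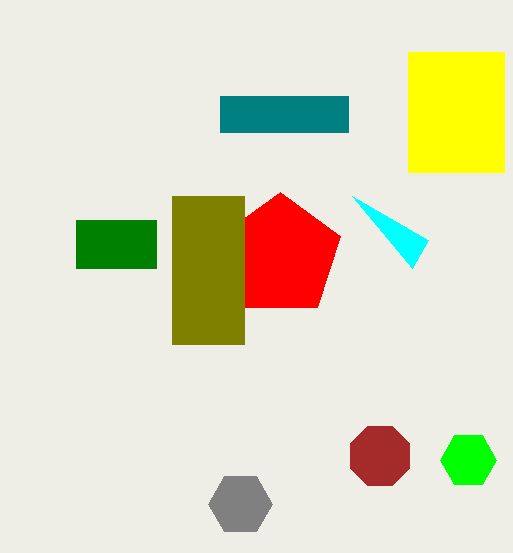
y0_1 = 52; x1_1 = 504; y1_1 = 172; cx_2 = 240; cy_2 = 504; r_2 = 32; cx_3 = 280; cy_3 = 256; r_3 = 64; cx_4 = 468; cy_4 = 460; r_4 = 28; cx_5 = 380; cy_5 = 456; x0_6 = 220; y0_6 = 96; x1_6 = 348; y1_6 = 132; x0_7 = 172; y0_7 = 196; x1_7 = 244; y1_7 = 344; x2_8 = 428; y2_8 = 240; x0_9 = 76; y0_9 = 220; x1_9 = 156; y1_9 = 268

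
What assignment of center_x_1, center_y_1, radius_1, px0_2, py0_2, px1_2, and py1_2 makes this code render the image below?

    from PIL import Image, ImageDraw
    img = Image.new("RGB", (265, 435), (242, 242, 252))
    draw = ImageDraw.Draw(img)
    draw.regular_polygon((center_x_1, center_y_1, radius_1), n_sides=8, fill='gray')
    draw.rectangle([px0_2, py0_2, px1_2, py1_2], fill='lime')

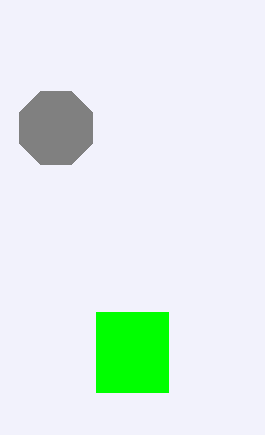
center_x_1 = 56
center_y_1 = 128
radius_1 = 40
px0_2 = 96
py0_2 = 312
px1_2 = 168
py1_2 = 392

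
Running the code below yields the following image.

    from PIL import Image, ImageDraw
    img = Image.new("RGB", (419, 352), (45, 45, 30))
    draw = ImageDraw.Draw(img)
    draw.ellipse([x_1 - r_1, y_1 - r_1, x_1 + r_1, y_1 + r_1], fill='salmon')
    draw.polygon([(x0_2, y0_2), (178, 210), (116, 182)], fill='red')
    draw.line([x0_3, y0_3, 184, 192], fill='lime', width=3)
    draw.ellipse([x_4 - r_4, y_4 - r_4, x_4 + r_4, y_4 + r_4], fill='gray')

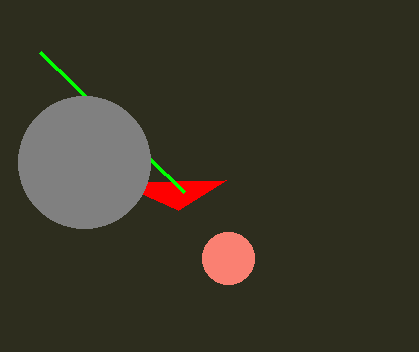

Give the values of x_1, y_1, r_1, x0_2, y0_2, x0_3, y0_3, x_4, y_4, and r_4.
x_1 = 228
y_1 = 258
r_1 = 26
x0_2 = 226
y0_2 = 180
x0_3 = 40
y0_3 = 52
x_4 = 84
y_4 = 162
r_4 = 66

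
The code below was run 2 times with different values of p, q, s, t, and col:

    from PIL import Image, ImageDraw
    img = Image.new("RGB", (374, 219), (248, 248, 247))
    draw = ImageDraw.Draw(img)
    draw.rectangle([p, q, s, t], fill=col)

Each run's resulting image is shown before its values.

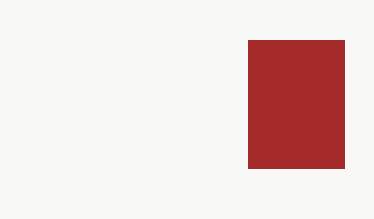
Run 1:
p = 248, q = 40, s = 344, t = 168, col = 'brown'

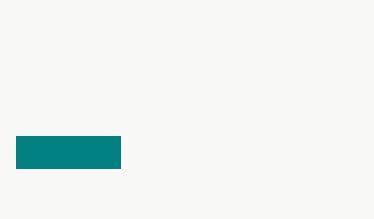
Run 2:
p = 16; q = 136; s = 120; t = 168; col = 'teal'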